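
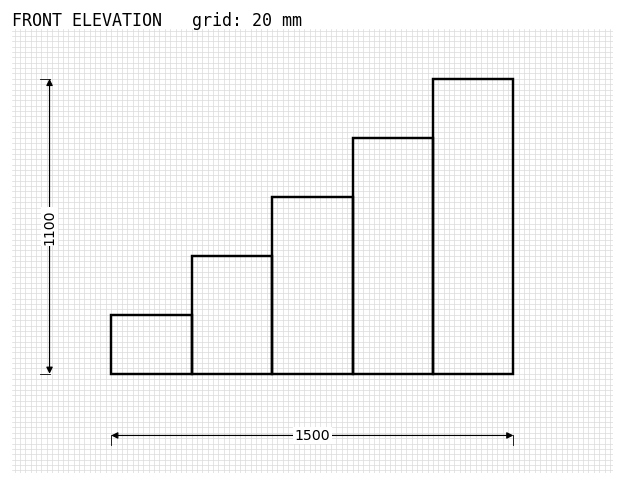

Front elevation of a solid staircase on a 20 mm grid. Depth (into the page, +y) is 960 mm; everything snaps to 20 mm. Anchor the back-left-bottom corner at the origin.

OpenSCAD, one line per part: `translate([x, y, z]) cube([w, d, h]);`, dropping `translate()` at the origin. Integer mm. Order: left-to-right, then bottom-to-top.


cube([300, 960, 220]);
translate([300, 0, 0]) cube([300, 960, 440]);
translate([600, 0, 0]) cube([300, 960, 660]);
translate([900, 0, 0]) cube([300, 960, 880]);
translate([1200, 0, 0]) cube([300, 960, 1100]);


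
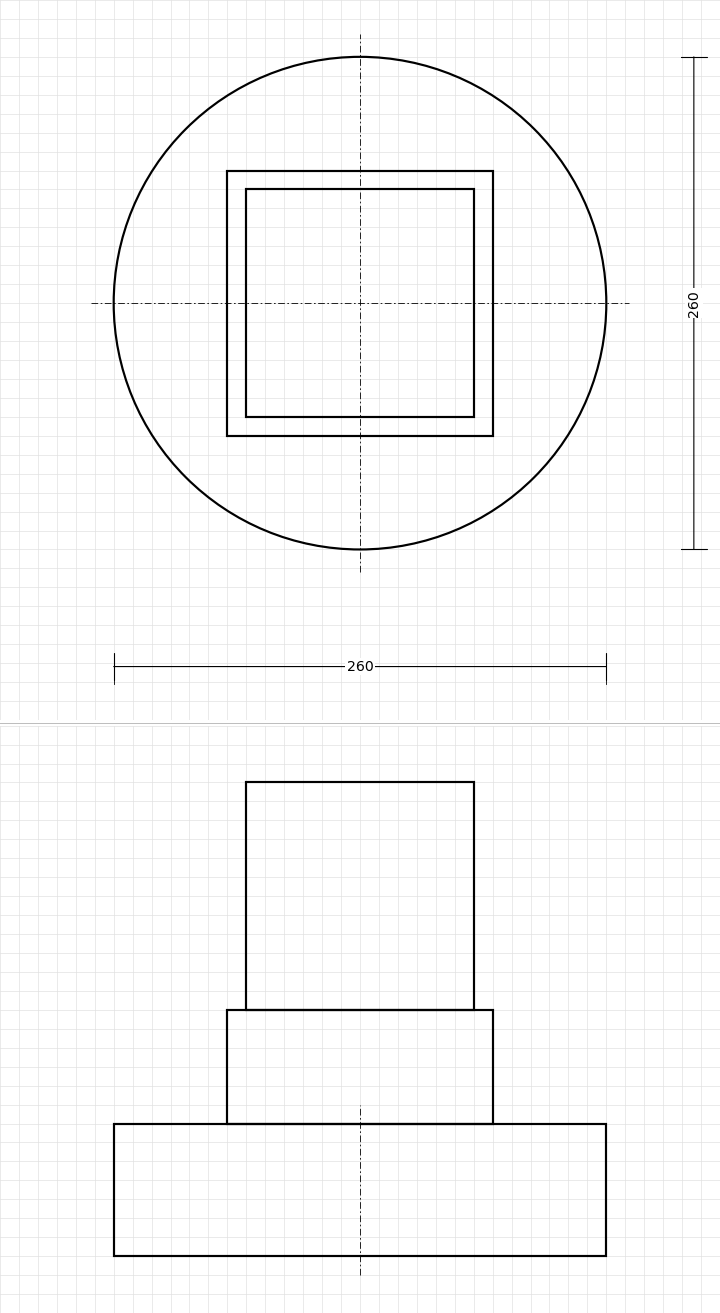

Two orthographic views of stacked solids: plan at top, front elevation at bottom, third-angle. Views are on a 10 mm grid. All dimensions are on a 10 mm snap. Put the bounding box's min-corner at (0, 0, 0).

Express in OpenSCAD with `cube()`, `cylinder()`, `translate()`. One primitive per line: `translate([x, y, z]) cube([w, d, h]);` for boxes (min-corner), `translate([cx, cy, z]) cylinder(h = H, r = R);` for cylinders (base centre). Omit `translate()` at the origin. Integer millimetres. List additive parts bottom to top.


translate([130, 130, 0]) cylinder(h = 70, r = 130);
translate([60, 60, 70]) cube([140, 140, 60]);
translate([70, 70, 130]) cube([120, 120, 120]);


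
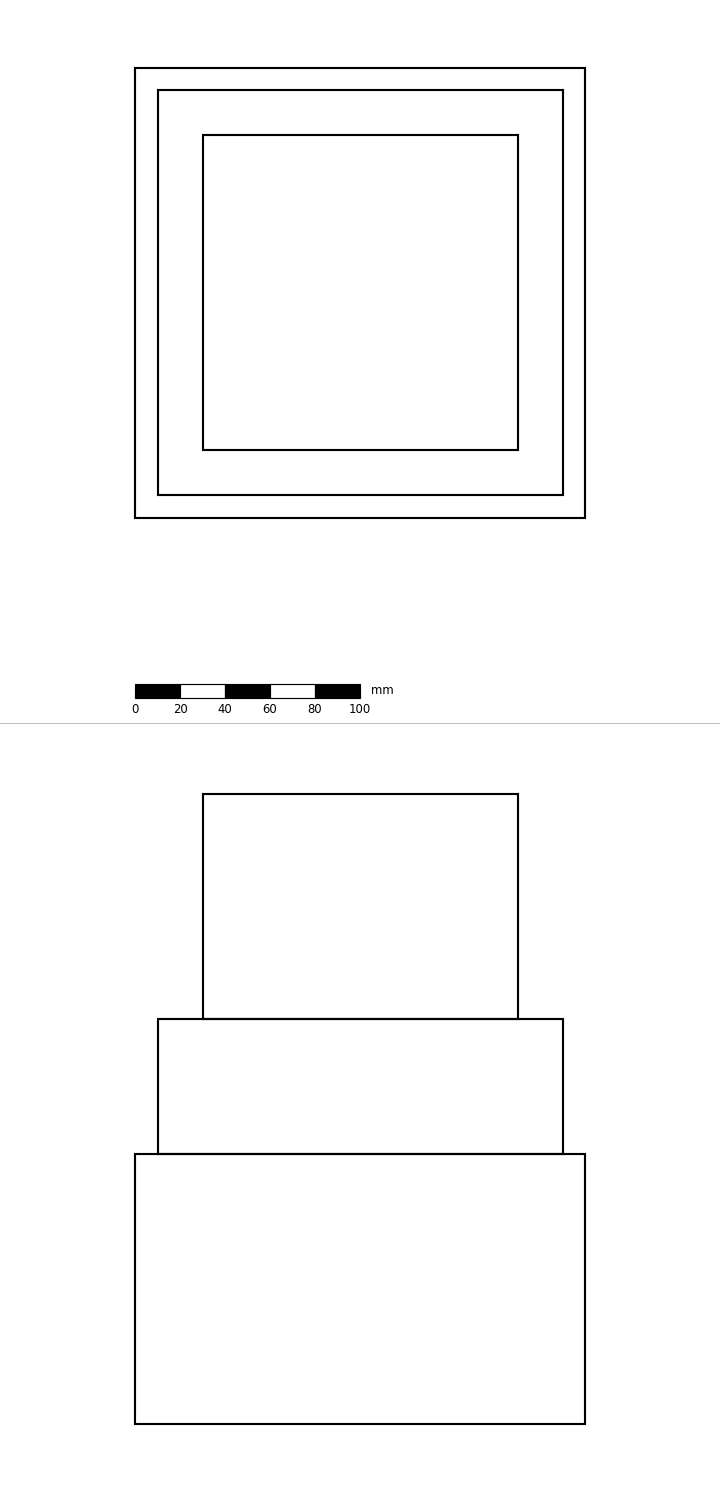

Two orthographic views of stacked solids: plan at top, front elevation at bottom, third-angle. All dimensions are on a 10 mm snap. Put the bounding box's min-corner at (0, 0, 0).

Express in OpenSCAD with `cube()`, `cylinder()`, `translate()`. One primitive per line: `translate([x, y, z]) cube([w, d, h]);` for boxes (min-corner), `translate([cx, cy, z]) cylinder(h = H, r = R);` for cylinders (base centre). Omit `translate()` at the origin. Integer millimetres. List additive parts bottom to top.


cube([200, 200, 120]);
translate([10, 10, 120]) cube([180, 180, 60]);
translate([30, 30, 180]) cube([140, 140, 100]);


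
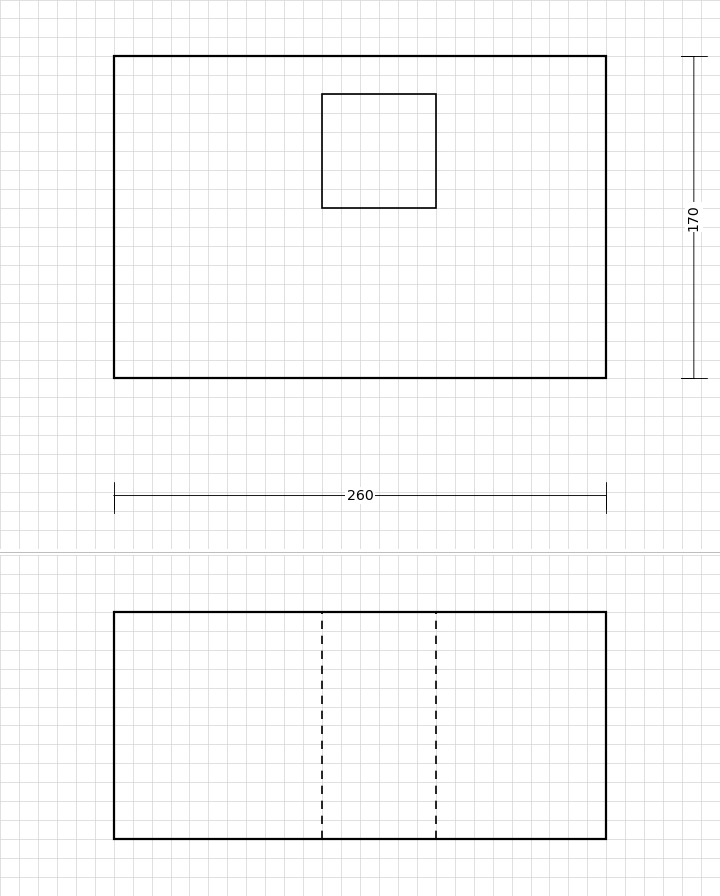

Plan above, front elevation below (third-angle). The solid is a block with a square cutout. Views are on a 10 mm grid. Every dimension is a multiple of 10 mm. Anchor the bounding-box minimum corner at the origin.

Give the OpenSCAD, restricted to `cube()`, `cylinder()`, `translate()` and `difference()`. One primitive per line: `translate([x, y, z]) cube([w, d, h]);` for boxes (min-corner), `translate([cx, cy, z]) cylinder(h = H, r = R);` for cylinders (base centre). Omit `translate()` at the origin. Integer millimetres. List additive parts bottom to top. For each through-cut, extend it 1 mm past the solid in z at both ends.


difference() {
  cube([260, 170, 120]);
  translate([110, 90, -1]) cube([60, 60, 122]);
}


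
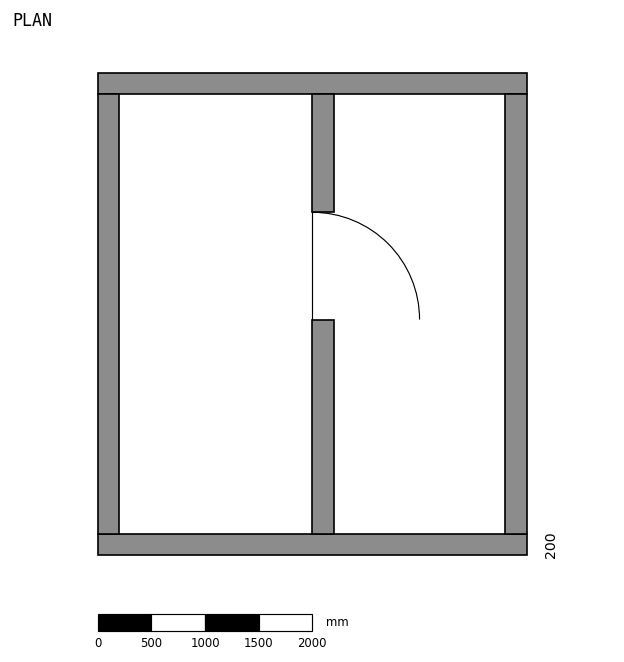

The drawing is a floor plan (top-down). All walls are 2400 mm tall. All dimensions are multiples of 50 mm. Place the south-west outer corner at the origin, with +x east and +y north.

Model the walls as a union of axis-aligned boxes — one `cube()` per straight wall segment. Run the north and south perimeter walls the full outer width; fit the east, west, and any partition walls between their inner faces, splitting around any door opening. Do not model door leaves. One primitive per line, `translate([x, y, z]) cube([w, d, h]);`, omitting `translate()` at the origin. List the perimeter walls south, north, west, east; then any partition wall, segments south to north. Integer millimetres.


cube([4000, 200, 2400]);
translate([0, 4300, 0]) cube([4000, 200, 2400]);
translate([0, 200, 0]) cube([200, 4100, 2400]);
translate([3800, 200, 0]) cube([200, 4100, 2400]);
translate([2000, 200, 0]) cube([200, 2000, 2400]);
translate([2000, 3200, 0]) cube([200, 1100, 2400]);


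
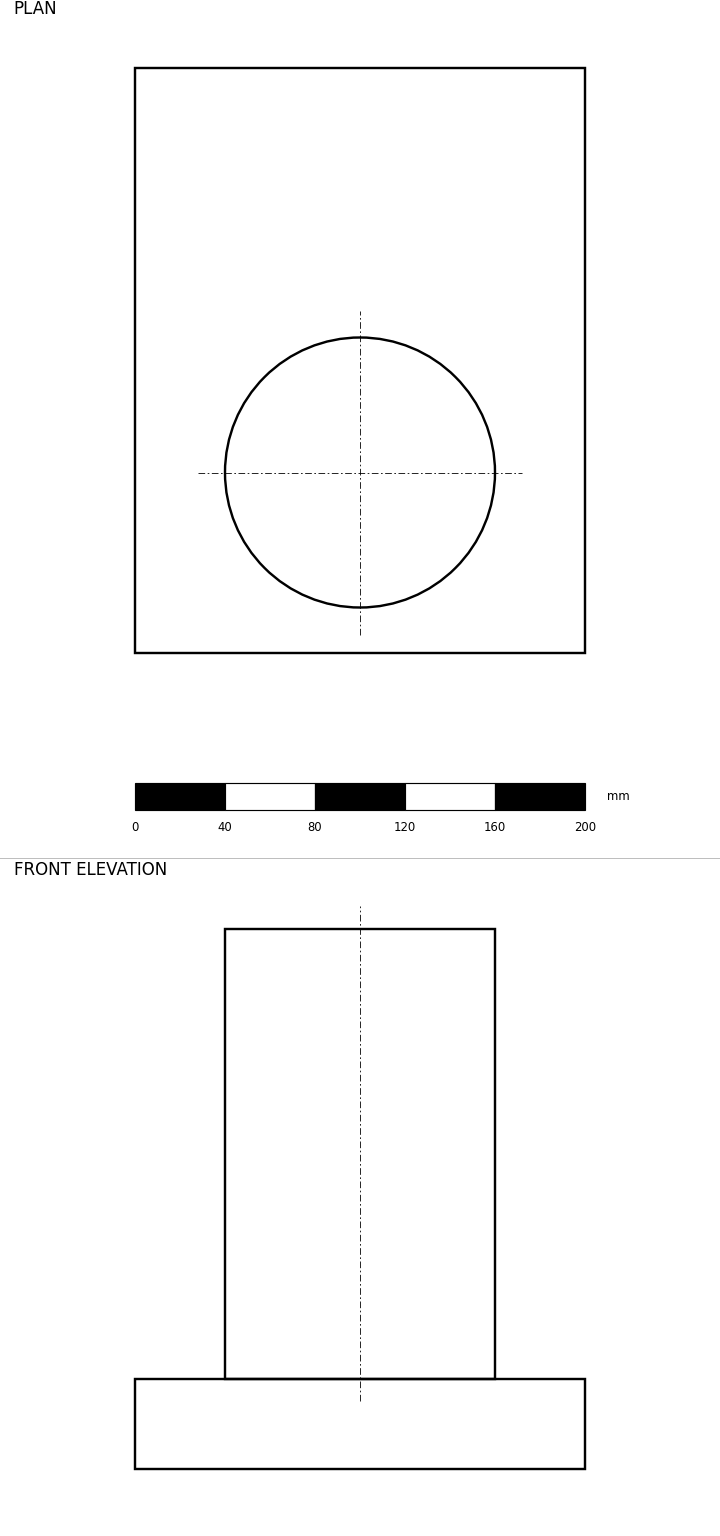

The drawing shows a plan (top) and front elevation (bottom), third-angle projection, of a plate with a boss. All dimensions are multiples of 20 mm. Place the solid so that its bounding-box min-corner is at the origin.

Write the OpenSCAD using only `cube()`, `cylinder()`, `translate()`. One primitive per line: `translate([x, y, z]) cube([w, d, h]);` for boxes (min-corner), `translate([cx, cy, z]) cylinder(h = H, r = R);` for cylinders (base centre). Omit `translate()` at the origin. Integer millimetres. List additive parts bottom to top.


cube([200, 260, 40]);
translate([100, 80, 40]) cylinder(h = 200, r = 60);


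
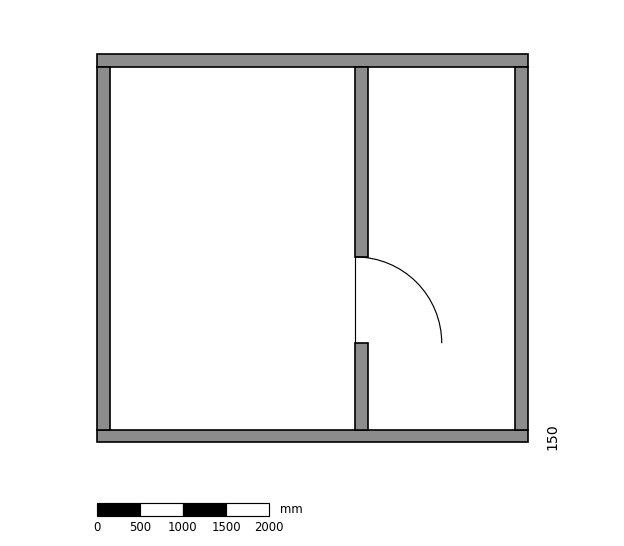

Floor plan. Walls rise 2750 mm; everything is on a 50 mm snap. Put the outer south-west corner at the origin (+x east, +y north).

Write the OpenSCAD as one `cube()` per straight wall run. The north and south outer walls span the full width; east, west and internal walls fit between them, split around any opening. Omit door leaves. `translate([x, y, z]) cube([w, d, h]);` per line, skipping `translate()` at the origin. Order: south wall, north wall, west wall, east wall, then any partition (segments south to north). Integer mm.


cube([5000, 150, 2750]);
translate([0, 4350, 0]) cube([5000, 150, 2750]);
translate([0, 150, 0]) cube([150, 4200, 2750]);
translate([4850, 150, 0]) cube([150, 4200, 2750]);
translate([3000, 150, 0]) cube([150, 1000, 2750]);
translate([3000, 2150, 0]) cube([150, 2200, 2750]);


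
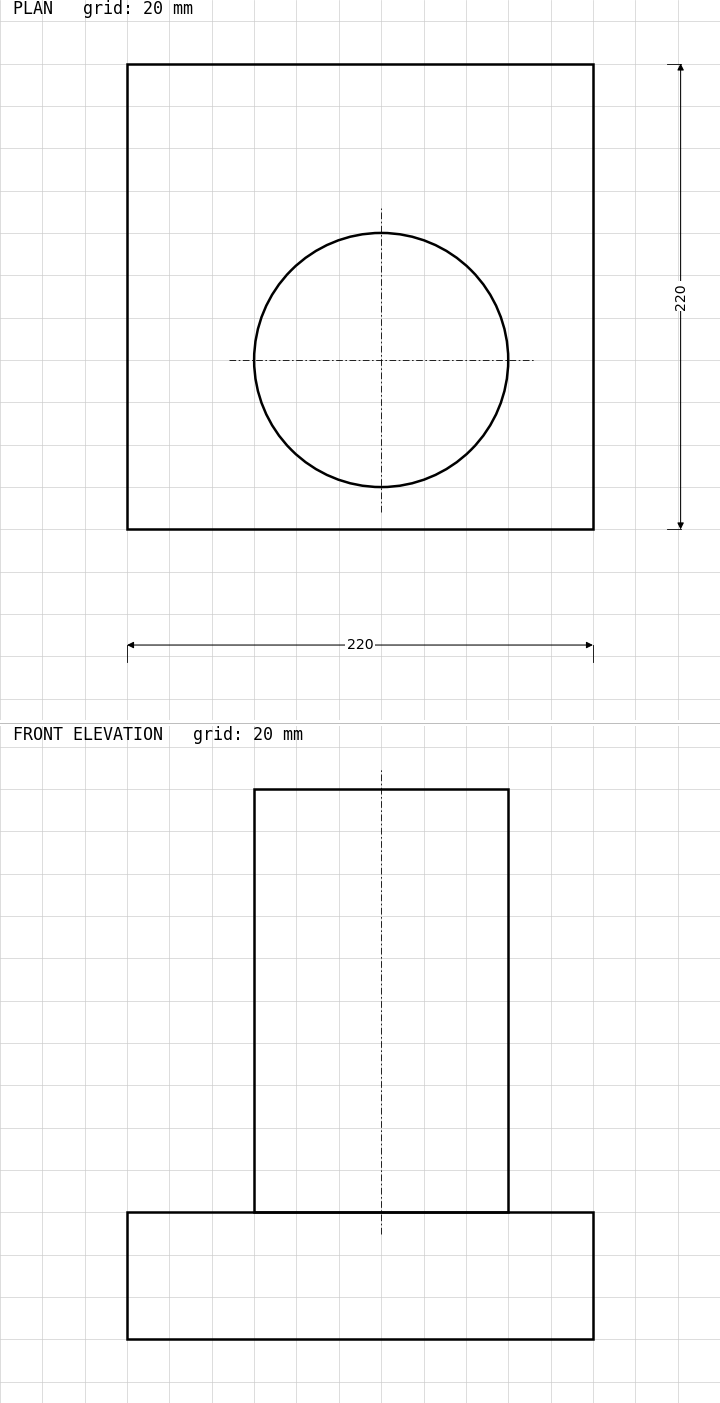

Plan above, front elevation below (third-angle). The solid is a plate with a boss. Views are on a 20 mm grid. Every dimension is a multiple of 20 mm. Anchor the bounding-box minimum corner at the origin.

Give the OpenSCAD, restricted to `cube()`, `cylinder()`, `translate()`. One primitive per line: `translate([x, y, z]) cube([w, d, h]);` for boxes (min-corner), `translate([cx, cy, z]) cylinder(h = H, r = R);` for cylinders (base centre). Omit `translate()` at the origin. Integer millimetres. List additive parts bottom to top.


cube([220, 220, 60]);
translate([120, 80, 60]) cylinder(h = 200, r = 60);


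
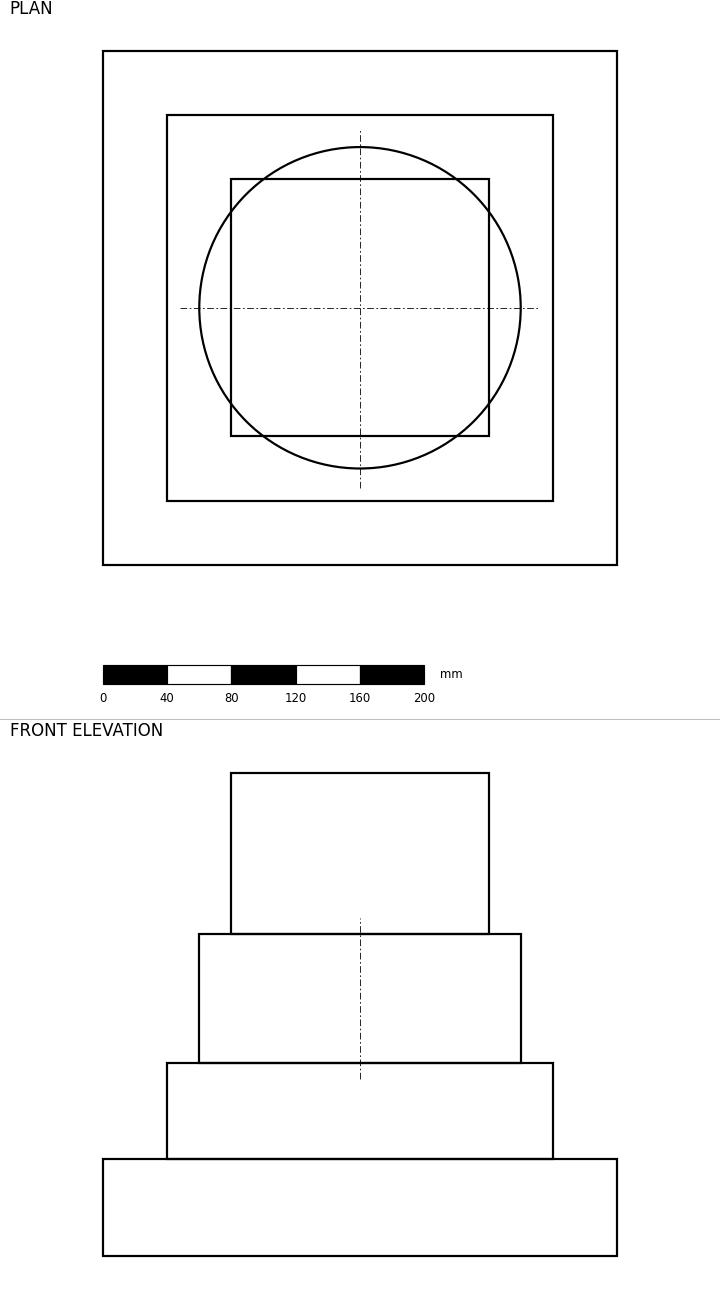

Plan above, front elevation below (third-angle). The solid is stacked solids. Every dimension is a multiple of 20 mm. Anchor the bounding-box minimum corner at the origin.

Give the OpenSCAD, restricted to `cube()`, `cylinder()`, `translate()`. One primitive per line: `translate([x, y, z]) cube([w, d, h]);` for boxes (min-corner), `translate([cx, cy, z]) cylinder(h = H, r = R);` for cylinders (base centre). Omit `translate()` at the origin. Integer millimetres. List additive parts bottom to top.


cube([320, 320, 60]);
translate([40, 40, 60]) cube([240, 240, 60]);
translate([160, 160, 120]) cylinder(h = 80, r = 100);
translate([80, 80, 200]) cube([160, 160, 100]);


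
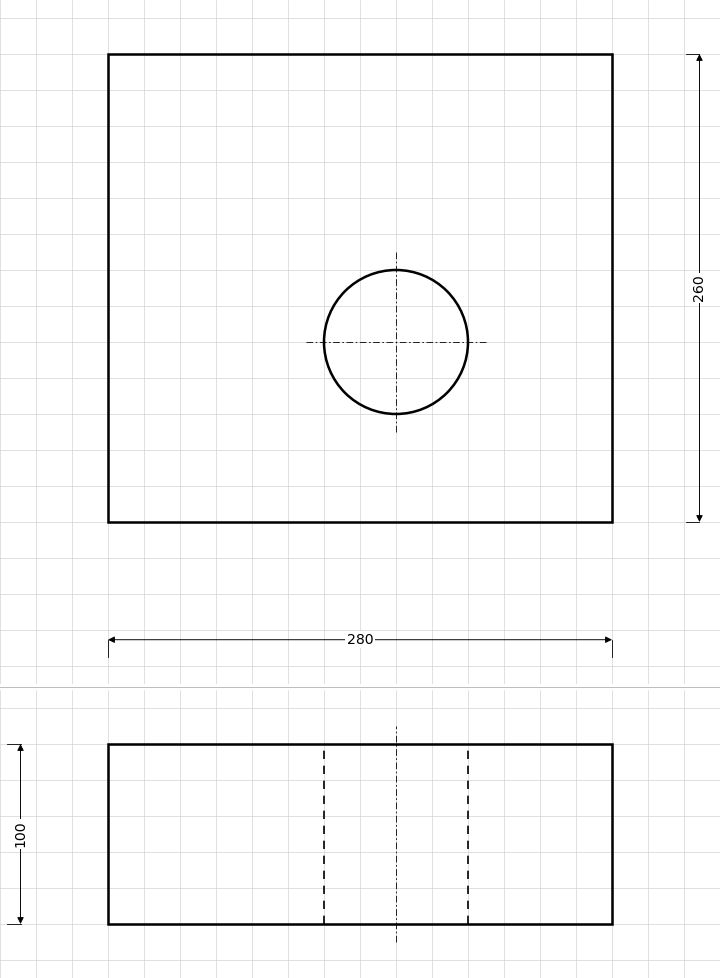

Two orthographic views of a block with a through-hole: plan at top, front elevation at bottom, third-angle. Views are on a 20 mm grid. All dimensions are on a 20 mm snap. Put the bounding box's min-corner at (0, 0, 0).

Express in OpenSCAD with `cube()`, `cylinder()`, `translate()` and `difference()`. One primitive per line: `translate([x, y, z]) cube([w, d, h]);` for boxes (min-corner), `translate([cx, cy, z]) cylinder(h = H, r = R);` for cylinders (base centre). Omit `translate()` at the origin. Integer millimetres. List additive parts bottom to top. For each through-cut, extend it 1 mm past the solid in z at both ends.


difference() {
  cube([280, 260, 100]);
  translate([160, 100, -1]) cylinder(h = 102, r = 40);
}


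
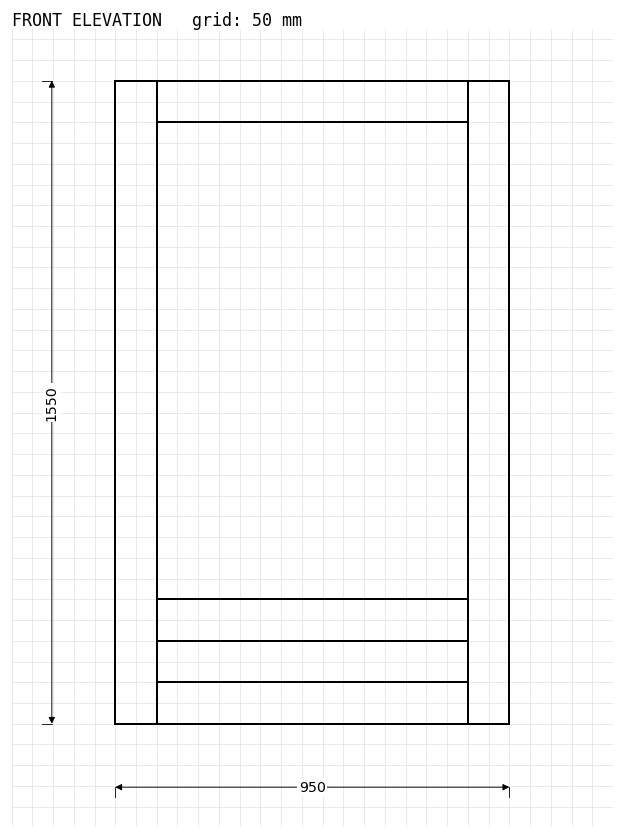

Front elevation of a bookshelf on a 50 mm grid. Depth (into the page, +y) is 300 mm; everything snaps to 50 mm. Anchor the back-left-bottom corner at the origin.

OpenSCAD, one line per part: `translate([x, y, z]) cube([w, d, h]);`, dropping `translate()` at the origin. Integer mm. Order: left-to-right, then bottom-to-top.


cube([100, 300, 1550]);
translate([100, 0, 0]) cube([750, 300, 100]);
translate([100, 0, 200]) cube([750, 300, 100]);
translate([100, 0, 1450]) cube([750, 300, 100]);
translate([850, 0, 0]) cube([100, 300, 1550]);


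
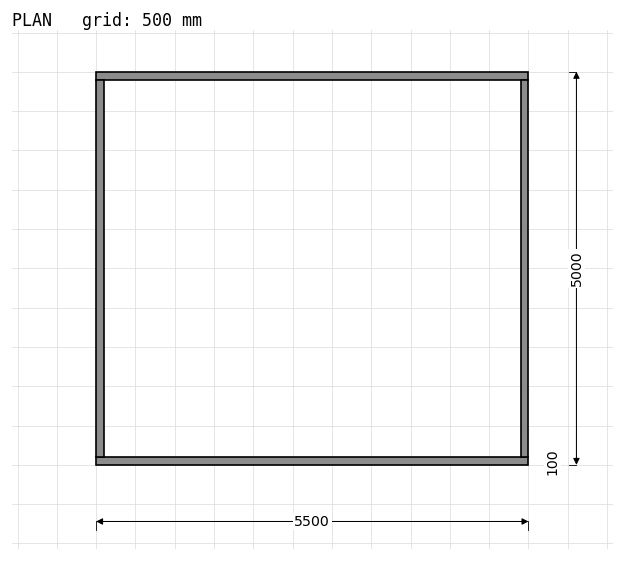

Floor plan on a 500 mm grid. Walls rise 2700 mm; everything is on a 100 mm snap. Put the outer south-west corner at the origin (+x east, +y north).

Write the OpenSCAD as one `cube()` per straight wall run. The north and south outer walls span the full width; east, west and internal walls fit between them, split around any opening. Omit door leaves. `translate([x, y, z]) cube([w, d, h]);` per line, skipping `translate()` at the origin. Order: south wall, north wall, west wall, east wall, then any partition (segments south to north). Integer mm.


cube([5500, 100, 2700]);
translate([0, 4900, 0]) cube([5500, 100, 2700]);
translate([0, 100, 0]) cube([100, 4800, 2700]);
translate([5400, 100, 0]) cube([100, 4800, 2700]);


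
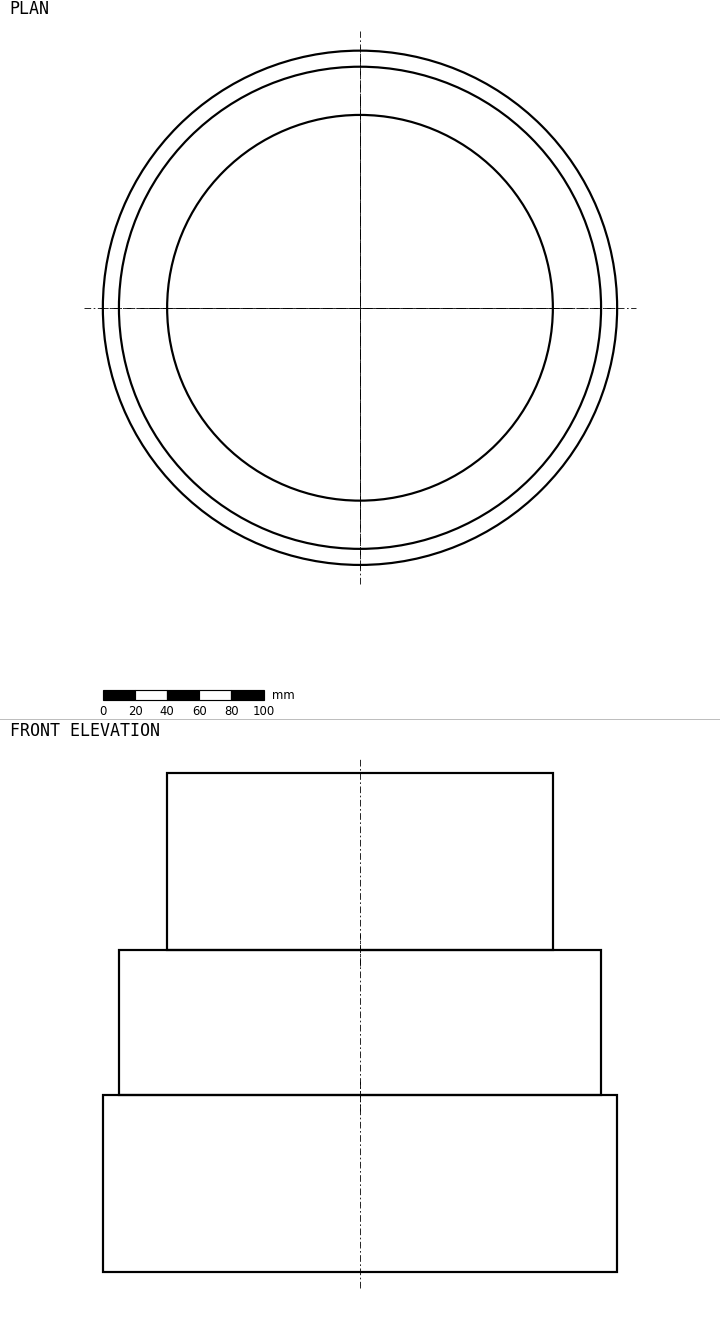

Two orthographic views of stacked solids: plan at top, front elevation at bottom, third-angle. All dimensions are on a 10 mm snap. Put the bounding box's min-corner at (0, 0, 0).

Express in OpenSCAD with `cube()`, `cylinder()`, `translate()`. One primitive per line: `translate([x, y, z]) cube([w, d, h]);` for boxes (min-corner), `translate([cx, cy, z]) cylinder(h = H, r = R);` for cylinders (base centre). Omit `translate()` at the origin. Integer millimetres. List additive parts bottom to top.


translate([160, 160, 0]) cylinder(h = 110, r = 160);
translate([160, 160, 110]) cylinder(h = 90, r = 150);
translate([160, 160, 200]) cylinder(h = 110, r = 120);


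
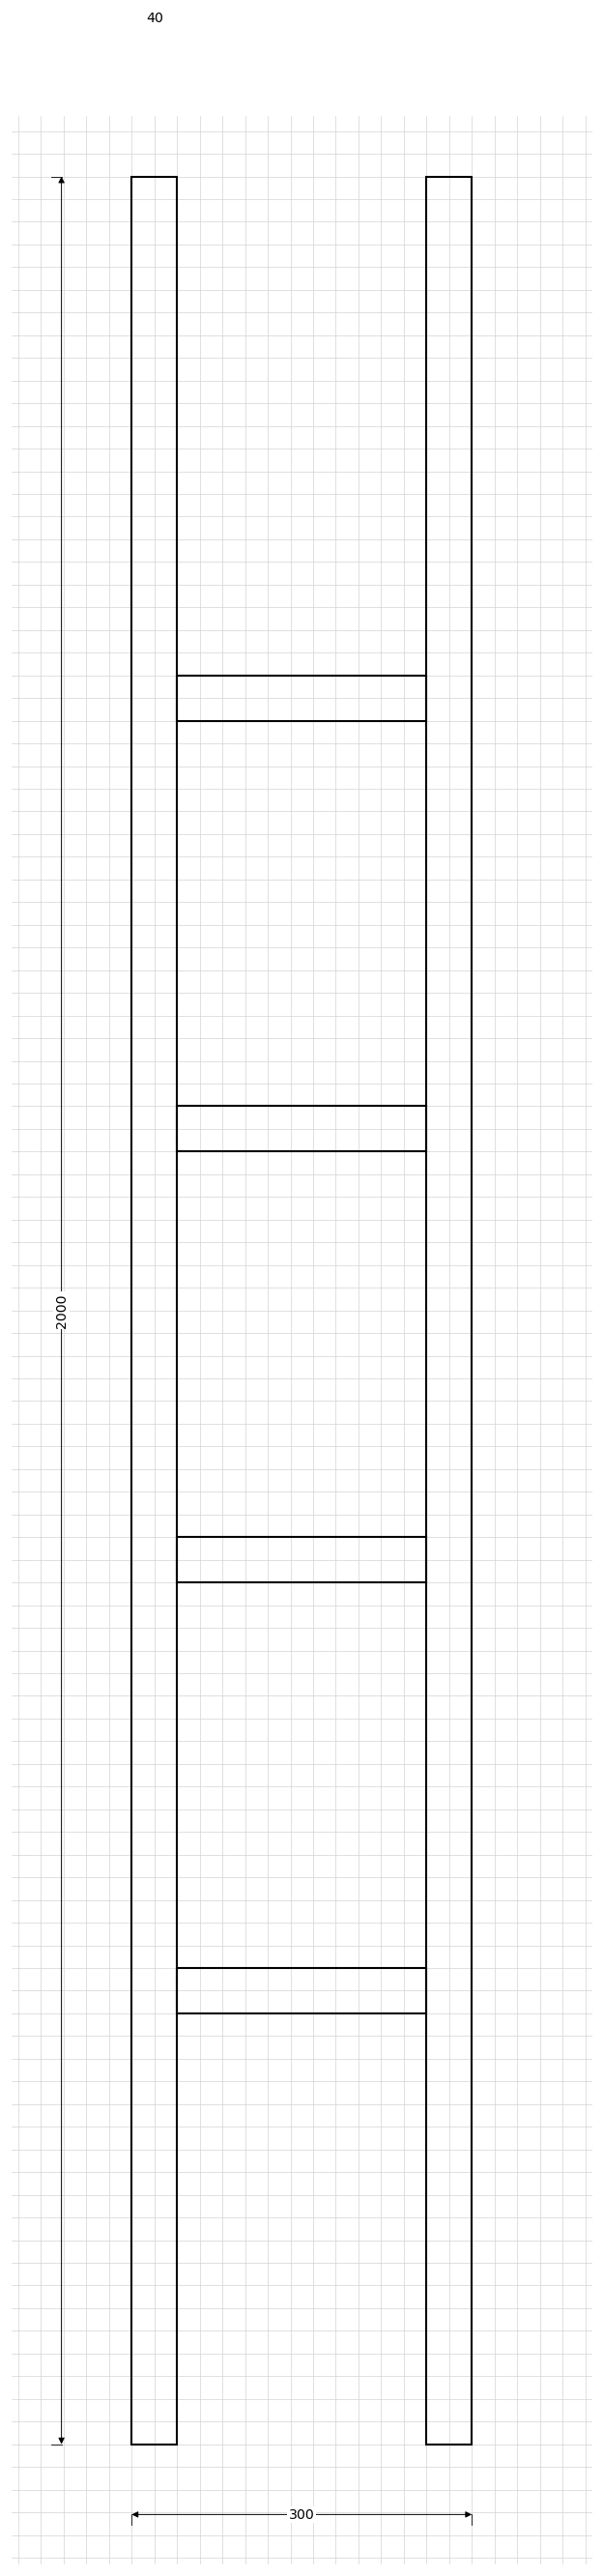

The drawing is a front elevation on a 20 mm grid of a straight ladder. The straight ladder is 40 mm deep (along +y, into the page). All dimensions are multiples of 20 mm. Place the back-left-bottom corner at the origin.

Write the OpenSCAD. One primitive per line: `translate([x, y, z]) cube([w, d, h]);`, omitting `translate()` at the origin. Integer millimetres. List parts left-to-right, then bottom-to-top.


cube([40, 40, 2000]);
translate([40, 0, 380]) cube([220, 40, 40]);
translate([40, 0, 760]) cube([220, 40, 40]);
translate([40, 0, 1140]) cube([220, 40, 40]);
translate([40, 0, 1520]) cube([220, 40, 40]);
translate([260, 0, 0]) cube([40, 40, 2000]);


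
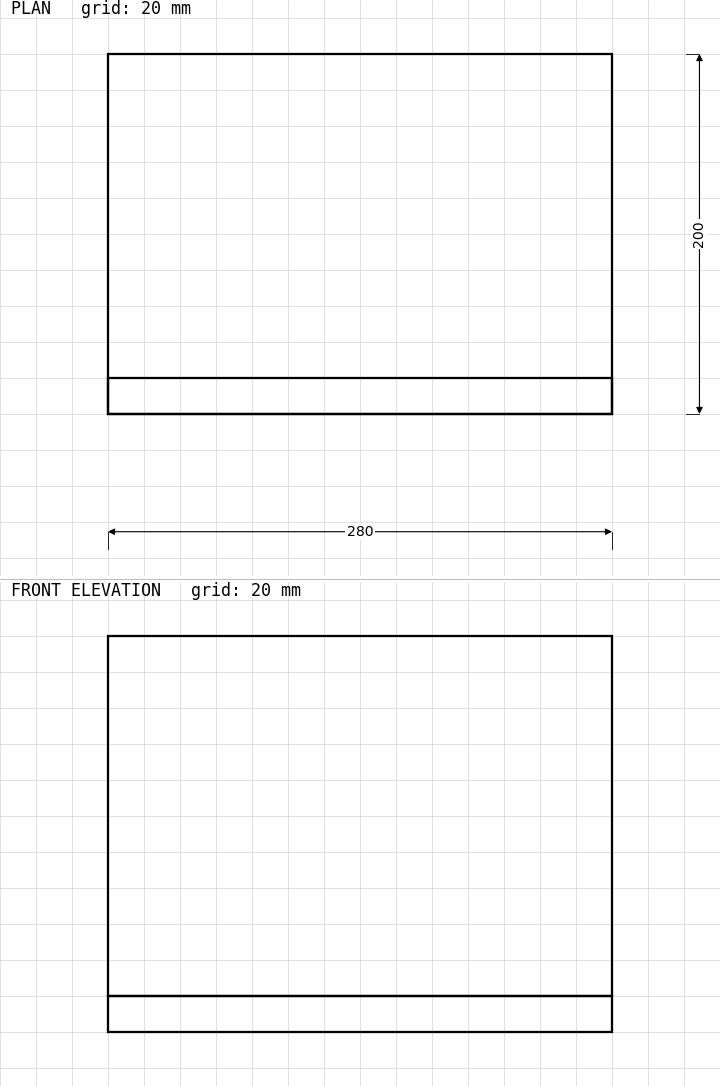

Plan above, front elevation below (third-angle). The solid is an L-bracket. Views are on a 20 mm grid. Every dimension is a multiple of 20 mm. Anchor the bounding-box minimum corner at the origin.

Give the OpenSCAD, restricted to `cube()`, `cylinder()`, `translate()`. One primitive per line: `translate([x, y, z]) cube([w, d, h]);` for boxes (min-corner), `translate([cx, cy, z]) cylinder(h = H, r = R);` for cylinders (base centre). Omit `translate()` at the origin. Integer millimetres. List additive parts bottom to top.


cube([280, 200, 20]);
translate([0, 0, 20]) cube([280, 20, 200]);


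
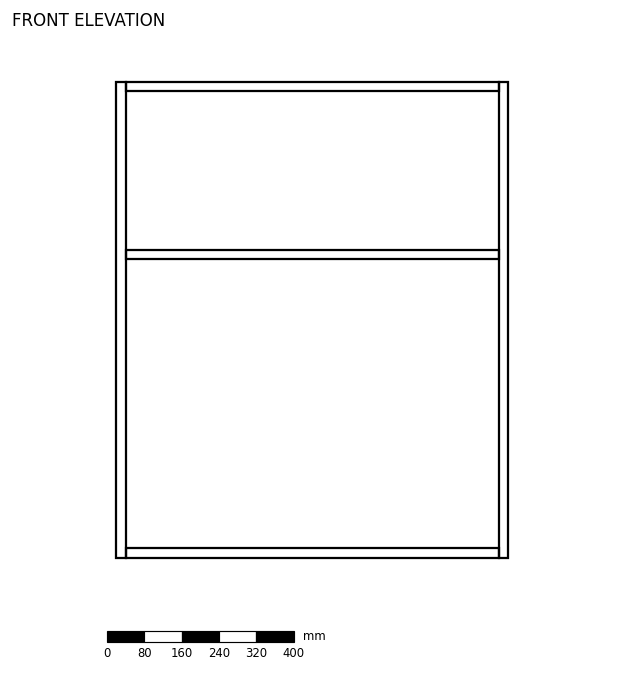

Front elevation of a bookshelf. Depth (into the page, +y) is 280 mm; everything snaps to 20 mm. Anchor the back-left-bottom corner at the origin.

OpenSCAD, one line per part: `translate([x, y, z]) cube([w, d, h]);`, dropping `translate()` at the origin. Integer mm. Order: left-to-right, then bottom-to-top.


cube([20, 280, 1020]);
translate([20, 0, 0]) cube([800, 280, 20]);
translate([20, 0, 640]) cube([800, 280, 20]);
translate([20, 0, 1000]) cube([800, 280, 20]);
translate([820, 0, 0]) cube([20, 280, 1020]);


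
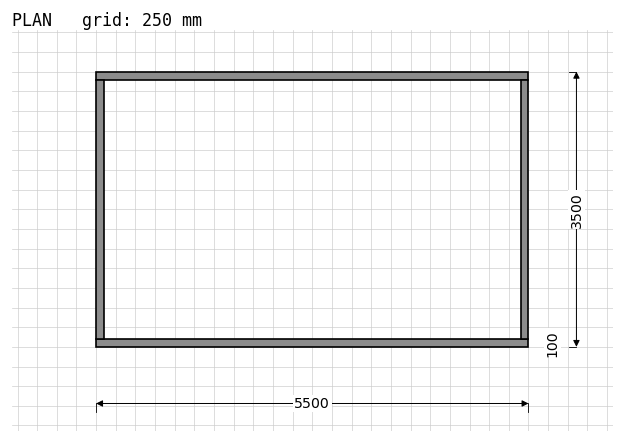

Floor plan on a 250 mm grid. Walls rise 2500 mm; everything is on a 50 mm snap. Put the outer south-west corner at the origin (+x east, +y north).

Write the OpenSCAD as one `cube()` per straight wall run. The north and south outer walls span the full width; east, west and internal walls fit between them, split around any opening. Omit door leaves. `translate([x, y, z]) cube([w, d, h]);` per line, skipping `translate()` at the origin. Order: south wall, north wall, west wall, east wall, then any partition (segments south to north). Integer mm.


cube([5500, 100, 2500]);
translate([0, 3400, 0]) cube([5500, 100, 2500]);
translate([0, 100, 0]) cube([100, 3300, 2500]);
translate([5400, 100, 0]) cube([100, 3300, 2500]);


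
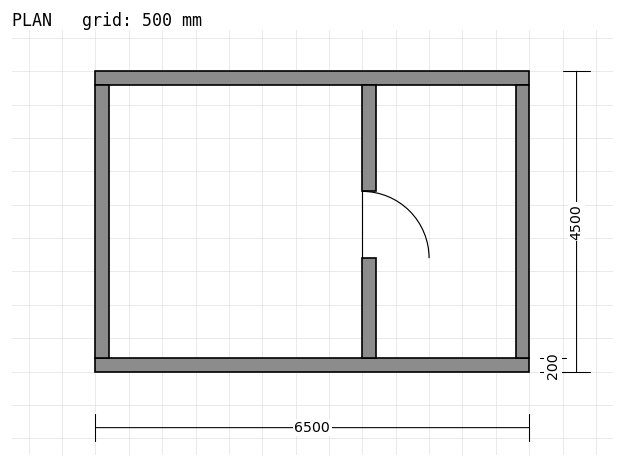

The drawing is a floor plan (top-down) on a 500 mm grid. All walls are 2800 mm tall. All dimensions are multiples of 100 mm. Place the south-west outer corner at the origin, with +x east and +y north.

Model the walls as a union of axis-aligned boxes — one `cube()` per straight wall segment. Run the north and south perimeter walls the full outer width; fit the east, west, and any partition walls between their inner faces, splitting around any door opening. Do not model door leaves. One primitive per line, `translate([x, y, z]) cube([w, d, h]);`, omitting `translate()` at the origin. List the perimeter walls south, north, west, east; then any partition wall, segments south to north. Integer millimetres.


cube([6500, 200, 2800]);
translate([0, 4300, 0]) cube([6500, 200, 2800]);
translate([0, 200, 0]) cube([200, 4100, 2800]);
translate([6300, 200, 0]) cube([200, 4100, 2800]);
translate([4000, 200, 0]) cube([200, 1500, 2800]);
translate([4000, 2700, 0]) cube([200, 1600, 2800]);


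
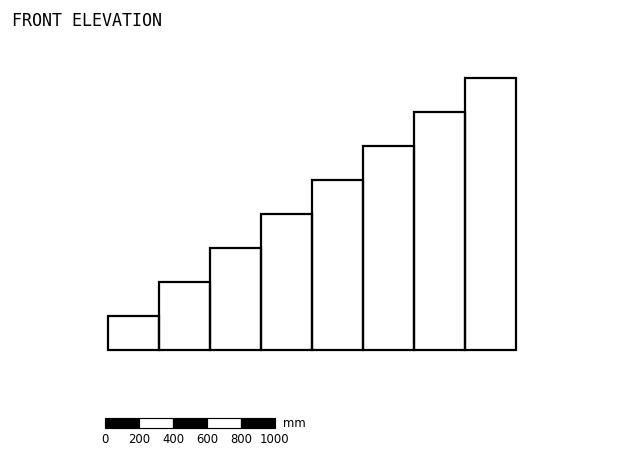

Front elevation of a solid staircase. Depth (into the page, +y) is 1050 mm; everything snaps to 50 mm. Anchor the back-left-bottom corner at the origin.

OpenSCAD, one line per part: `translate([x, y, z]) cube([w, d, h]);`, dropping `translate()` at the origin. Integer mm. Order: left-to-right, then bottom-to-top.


cube([300, 1050, 200]);
translate([300, 0, 0]) cube([300, 1050, 400]);
translate([600, 0, 0]) cube([300, 1050, 600]);
translate([900, 0, 0]) cube([300, 1050, 800]);
translate([1200, 0, 0]) cube([300, 1050, 1000]);
translate([1500, 0, 0]) cube([300, 1050, 1200]);
translate([1800, 0, 0]) cube([300, 1050, 1400]);
translate([2100, 0, 0]) cube([300, 1050, 1600]);


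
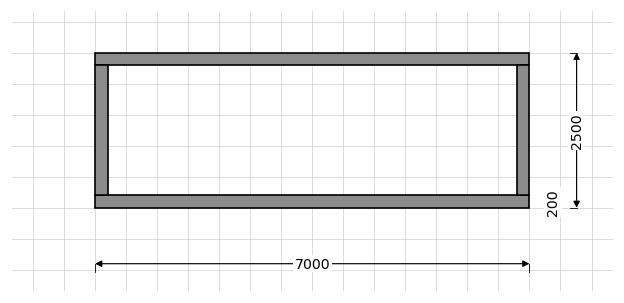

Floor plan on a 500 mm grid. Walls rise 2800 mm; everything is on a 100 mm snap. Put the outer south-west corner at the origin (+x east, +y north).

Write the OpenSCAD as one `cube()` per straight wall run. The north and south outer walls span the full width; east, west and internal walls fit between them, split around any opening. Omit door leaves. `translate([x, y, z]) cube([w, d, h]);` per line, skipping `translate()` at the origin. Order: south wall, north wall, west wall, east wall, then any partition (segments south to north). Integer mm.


cube([7000, 200, 2800]);
translate([0, 2300, 0]) cube([7000, 200, 2800]);
translate([0, 200, 0]) cube([200, 2100, 2800]);
translate([6800, 200, 0]) cube([200, 2100, 2800]);


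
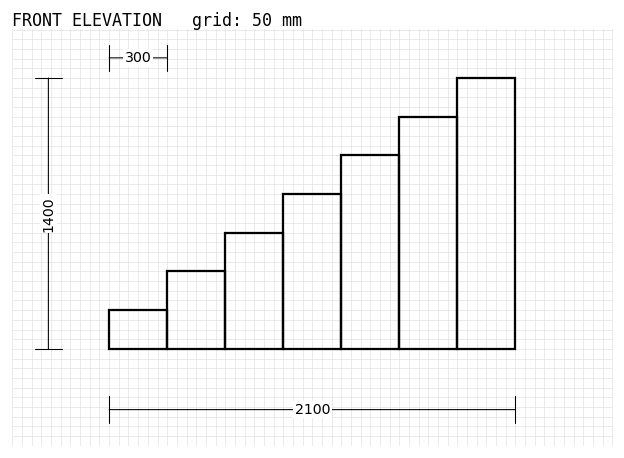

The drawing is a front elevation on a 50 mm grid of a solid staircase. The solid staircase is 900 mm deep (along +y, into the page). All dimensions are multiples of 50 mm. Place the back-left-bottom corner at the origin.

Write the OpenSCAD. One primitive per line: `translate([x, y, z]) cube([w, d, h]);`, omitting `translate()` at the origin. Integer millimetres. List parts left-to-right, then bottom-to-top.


cube([300, 900, 200]);
translate([300, 0, 0]) cube([300, 900, 400]);
translate([600, 0, 0]) cube([300, 900, 600]);
translate([900, 0, 0]) cube([300, 900, 800]);
translate([1200, 0, 0]) cube([300, 900, 1000]);
translate([1500, 0, 0]) cube([300, 900, 1200]);
translate([1800, 0, 0]) cube([300, 900, 1400]);


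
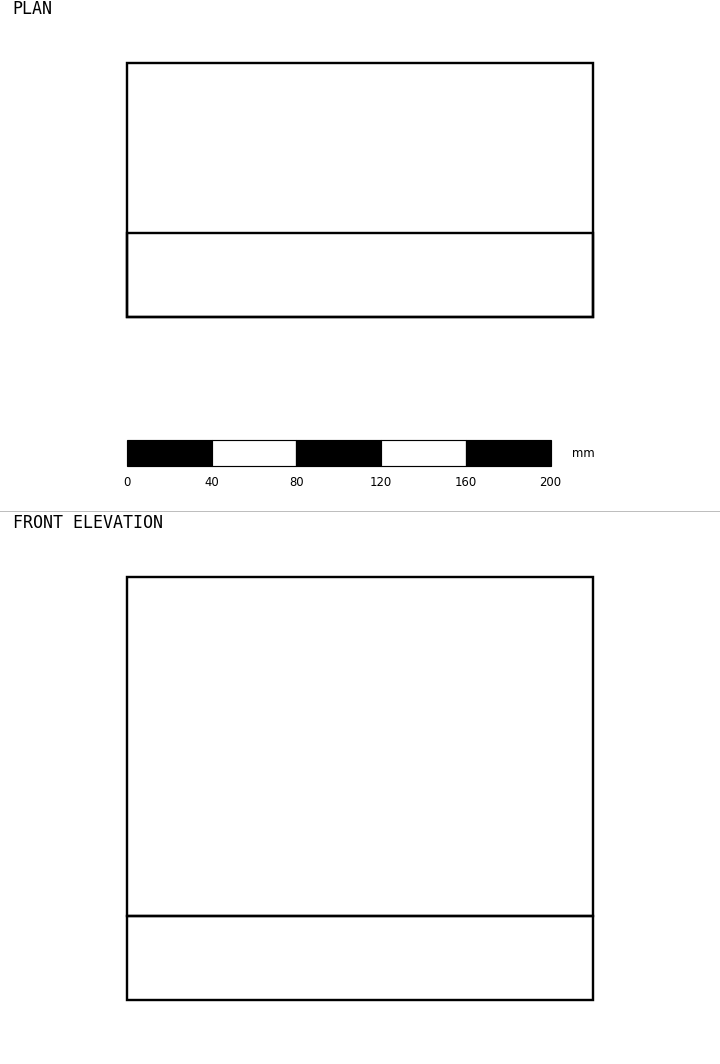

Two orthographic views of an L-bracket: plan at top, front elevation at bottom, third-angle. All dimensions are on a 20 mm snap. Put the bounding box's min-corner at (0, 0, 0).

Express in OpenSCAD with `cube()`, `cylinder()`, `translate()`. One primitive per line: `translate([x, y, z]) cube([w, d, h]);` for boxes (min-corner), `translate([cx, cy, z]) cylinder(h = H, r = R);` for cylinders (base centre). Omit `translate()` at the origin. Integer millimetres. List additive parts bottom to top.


cube([220, 120, 40]);
translate([0, 0, 40]) cube([220, 40, 160]);


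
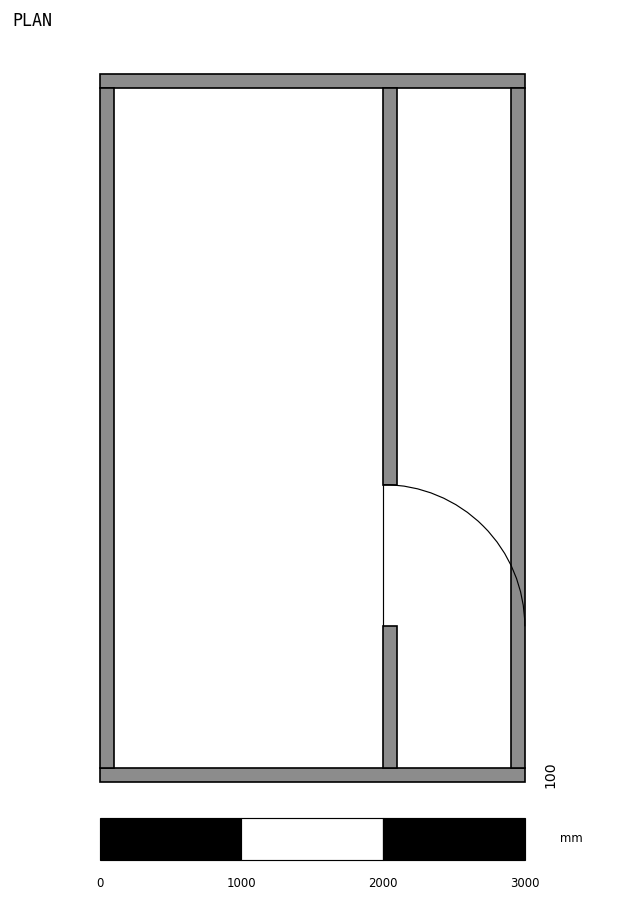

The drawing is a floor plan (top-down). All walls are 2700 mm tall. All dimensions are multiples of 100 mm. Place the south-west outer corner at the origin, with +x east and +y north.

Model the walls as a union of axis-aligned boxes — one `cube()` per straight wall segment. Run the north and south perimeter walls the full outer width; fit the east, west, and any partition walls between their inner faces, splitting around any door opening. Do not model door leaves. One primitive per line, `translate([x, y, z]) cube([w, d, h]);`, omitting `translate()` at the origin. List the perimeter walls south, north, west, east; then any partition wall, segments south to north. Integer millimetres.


cube([3000, 100, 2700]);
translate([0, 4900, 0]) cube([3000, 100, 2700]);
translate([0, 100, 0]) cube([100, 4800, 2700]);
translate([2900, 100, 0]) cube([100, 4800, 2700]);
translate([2000, 100, 0]) cube([100, 1000, 2700]);
translate([2000, 2100, 0]) cube([100, 2800, 2700]);


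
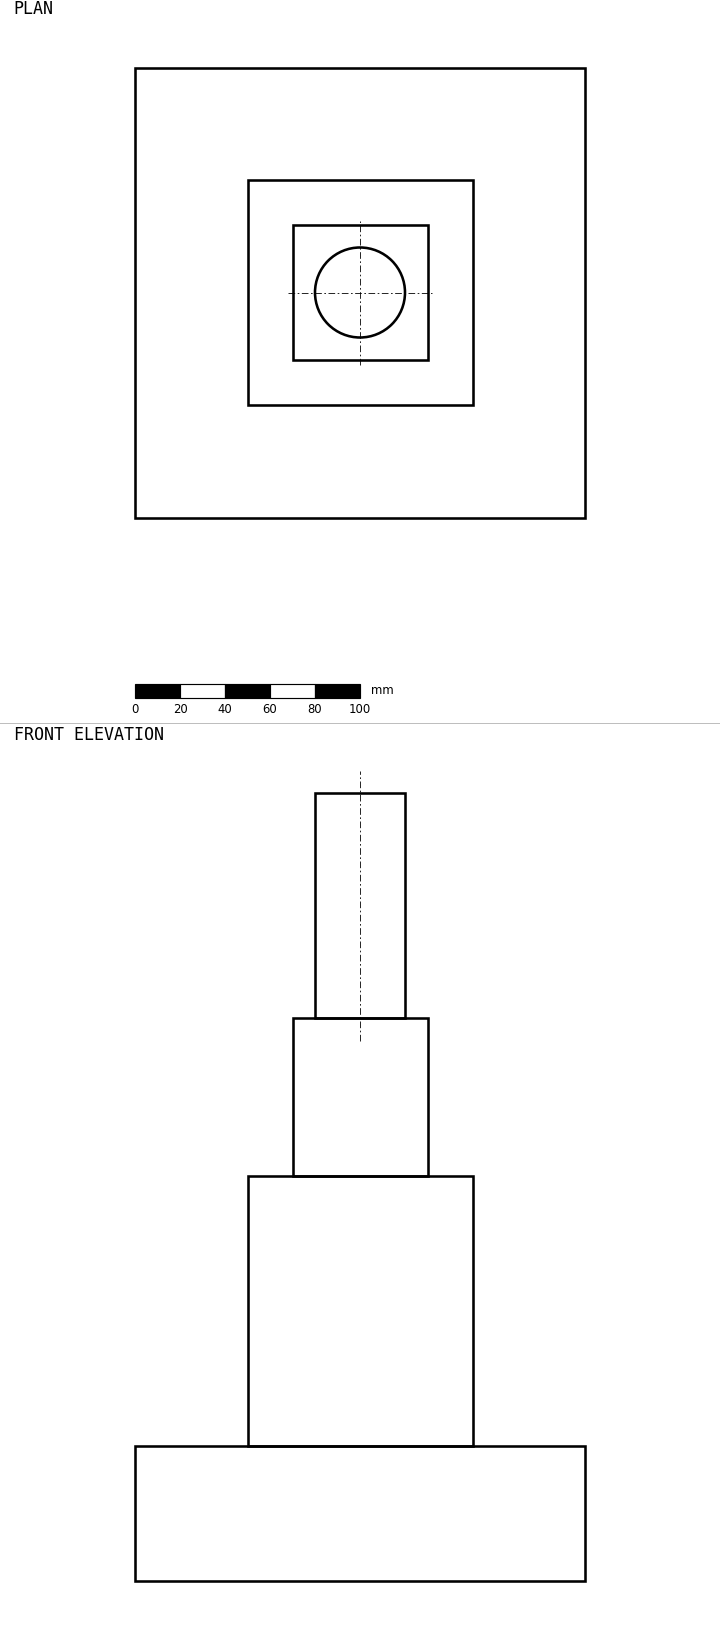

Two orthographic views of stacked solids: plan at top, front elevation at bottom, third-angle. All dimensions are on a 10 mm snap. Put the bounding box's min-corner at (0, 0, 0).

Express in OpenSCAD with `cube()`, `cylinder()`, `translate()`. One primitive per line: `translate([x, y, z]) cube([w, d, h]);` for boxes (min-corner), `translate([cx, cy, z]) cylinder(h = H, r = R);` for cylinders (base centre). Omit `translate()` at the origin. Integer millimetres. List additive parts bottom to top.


cube([200, 200, 60]);
translate([50, 50, 60]) cube([100, 100, 120]);
translate([70, 70, 180]) cube([60, 60, 70]);
translate([100, 100, 250]) cylinder(h = 100, r = 20);


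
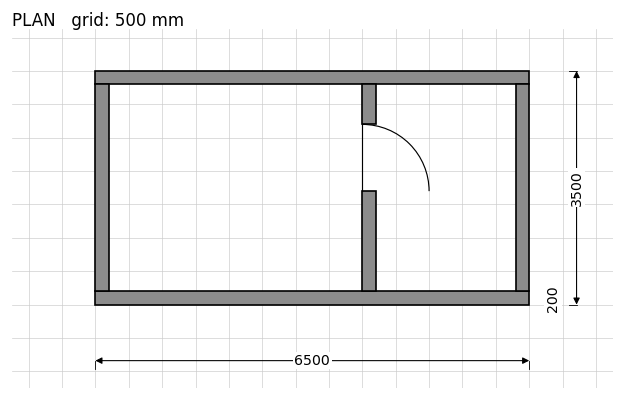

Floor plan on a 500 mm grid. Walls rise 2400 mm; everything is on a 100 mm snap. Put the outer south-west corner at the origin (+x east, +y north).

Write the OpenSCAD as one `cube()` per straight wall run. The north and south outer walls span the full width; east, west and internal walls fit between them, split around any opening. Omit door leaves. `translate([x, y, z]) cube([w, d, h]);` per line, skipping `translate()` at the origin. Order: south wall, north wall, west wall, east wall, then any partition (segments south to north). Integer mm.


cube([6500, 200, 2400]);
translate([0, 3300, 0]) cube([6500, 200, 2400]);
translate([0, 200, 0]) cube([200, 3100, 2400]);
translate([6300, 200, 0]) cube([200, 3100, 2400]);
translate([4000, 200, 0]) cube([200, 1500, 2400]);
translate([4000, 2700, 0]) cube([200, 600, 2400]);


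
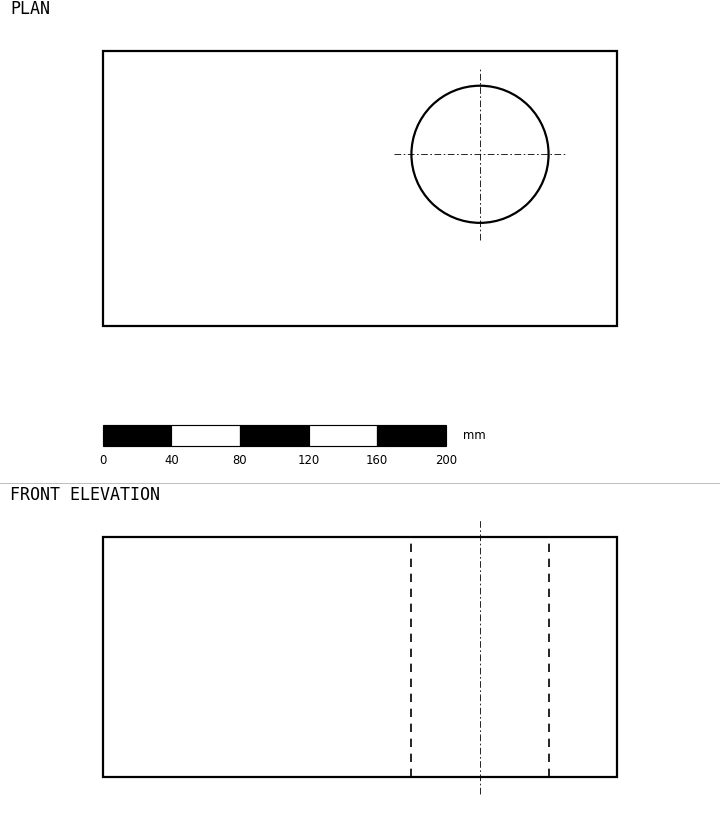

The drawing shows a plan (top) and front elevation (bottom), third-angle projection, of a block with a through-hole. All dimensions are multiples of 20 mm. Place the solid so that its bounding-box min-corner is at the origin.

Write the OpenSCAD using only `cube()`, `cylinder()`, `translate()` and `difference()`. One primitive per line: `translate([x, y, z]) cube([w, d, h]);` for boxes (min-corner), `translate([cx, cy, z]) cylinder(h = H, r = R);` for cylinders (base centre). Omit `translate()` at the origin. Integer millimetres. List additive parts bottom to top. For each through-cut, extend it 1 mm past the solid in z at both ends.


difference() {
  cube([300, 160, 140]);
  translate([220, 100, -1]) cylinder(h = 142, r = 40);
}


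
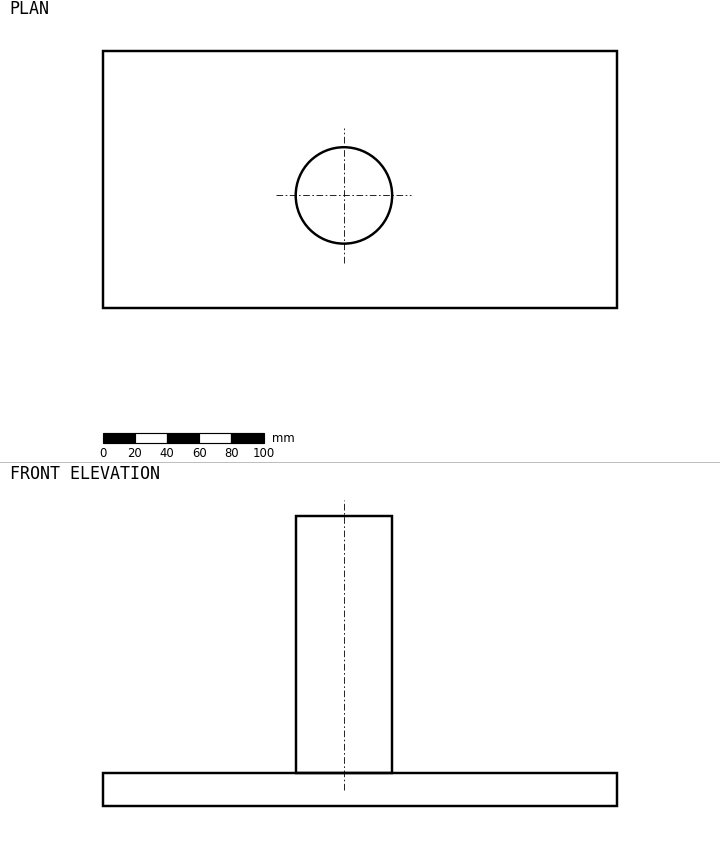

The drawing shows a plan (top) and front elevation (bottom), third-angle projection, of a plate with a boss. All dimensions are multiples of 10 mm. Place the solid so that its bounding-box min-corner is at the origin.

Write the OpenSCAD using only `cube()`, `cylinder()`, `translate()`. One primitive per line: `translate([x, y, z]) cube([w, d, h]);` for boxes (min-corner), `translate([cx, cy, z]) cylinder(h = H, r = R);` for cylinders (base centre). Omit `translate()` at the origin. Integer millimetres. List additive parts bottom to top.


cube([320, 160, 20]);
translate([150, 70, 20]) cylinder(h = 160, r = 30);


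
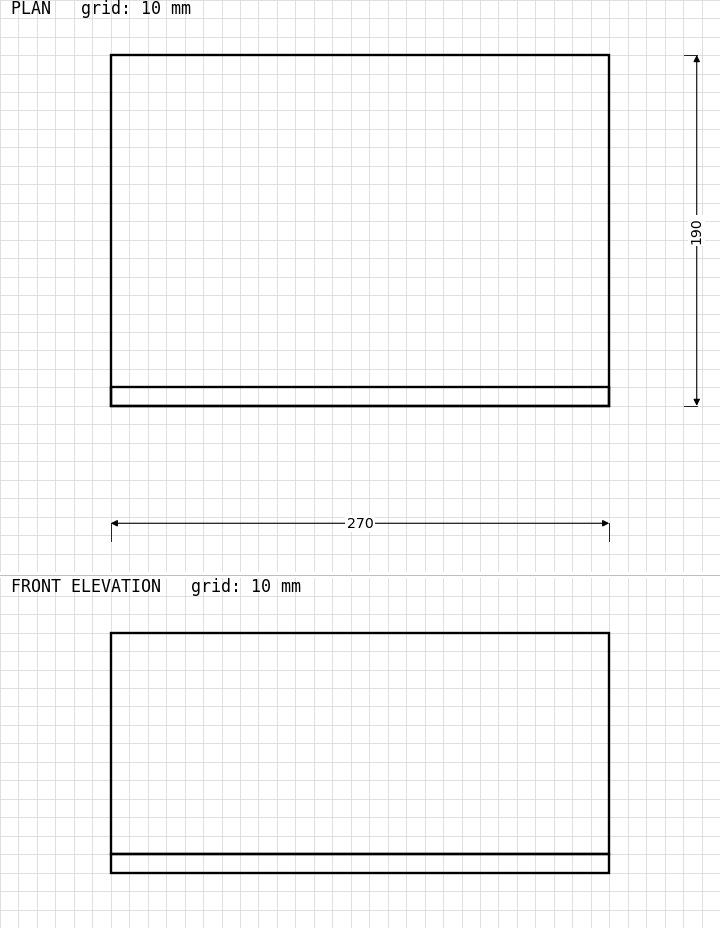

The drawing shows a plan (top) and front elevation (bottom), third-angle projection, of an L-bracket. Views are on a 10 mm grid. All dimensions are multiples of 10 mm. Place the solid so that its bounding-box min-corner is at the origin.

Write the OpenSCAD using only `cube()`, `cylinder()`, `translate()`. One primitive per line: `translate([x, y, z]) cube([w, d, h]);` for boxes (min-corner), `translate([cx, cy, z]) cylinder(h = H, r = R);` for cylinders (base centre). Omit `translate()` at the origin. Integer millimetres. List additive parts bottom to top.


cube([270, 190, 10]);
translate([0, 0, 10]) cube([270, 10, 120]);


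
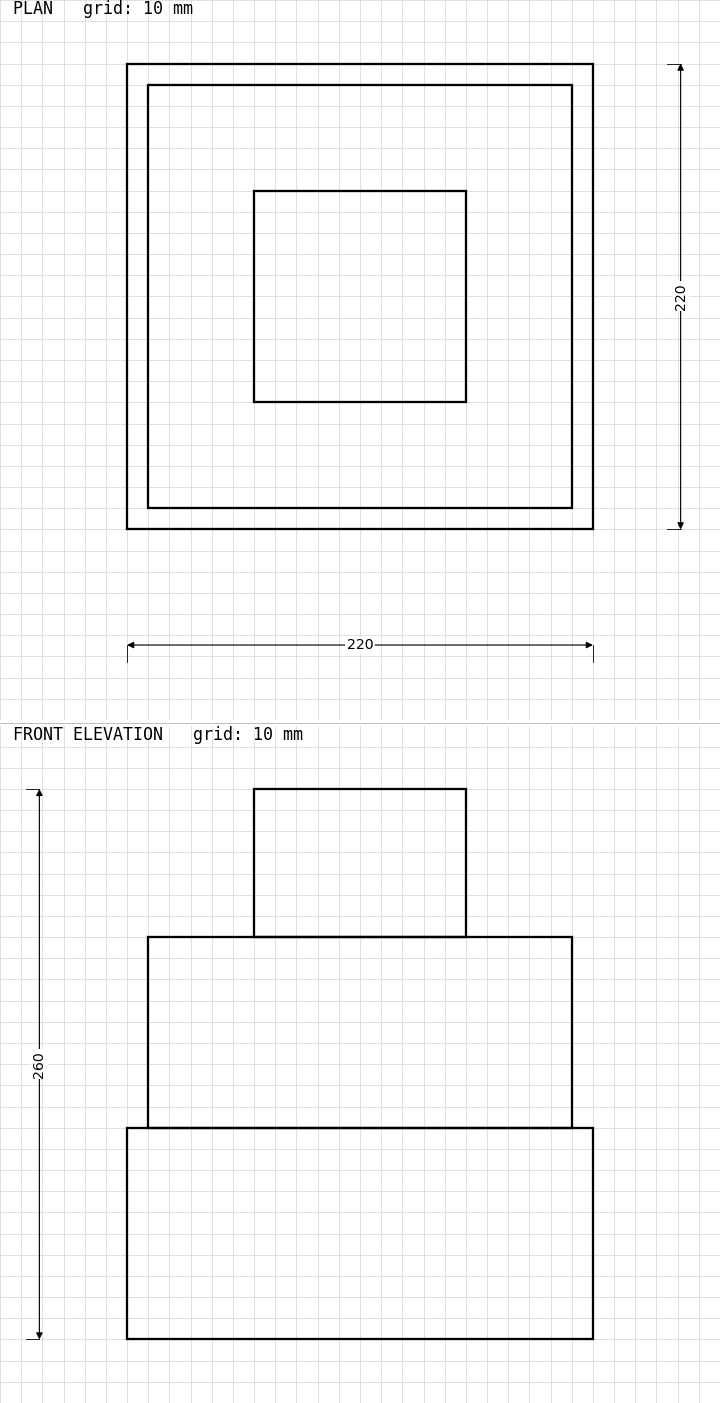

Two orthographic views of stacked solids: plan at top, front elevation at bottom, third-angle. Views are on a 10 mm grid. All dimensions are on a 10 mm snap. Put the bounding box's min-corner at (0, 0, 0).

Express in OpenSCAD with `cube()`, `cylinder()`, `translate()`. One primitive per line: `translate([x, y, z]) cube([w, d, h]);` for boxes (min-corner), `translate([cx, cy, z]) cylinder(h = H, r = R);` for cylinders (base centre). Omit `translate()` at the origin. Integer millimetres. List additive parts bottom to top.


cube([220, 220, 100]);
translate([10, 10, 100]) cube([200, 200, 90]);
translate([60, 60, 190]) cube([100, 100, 70]);


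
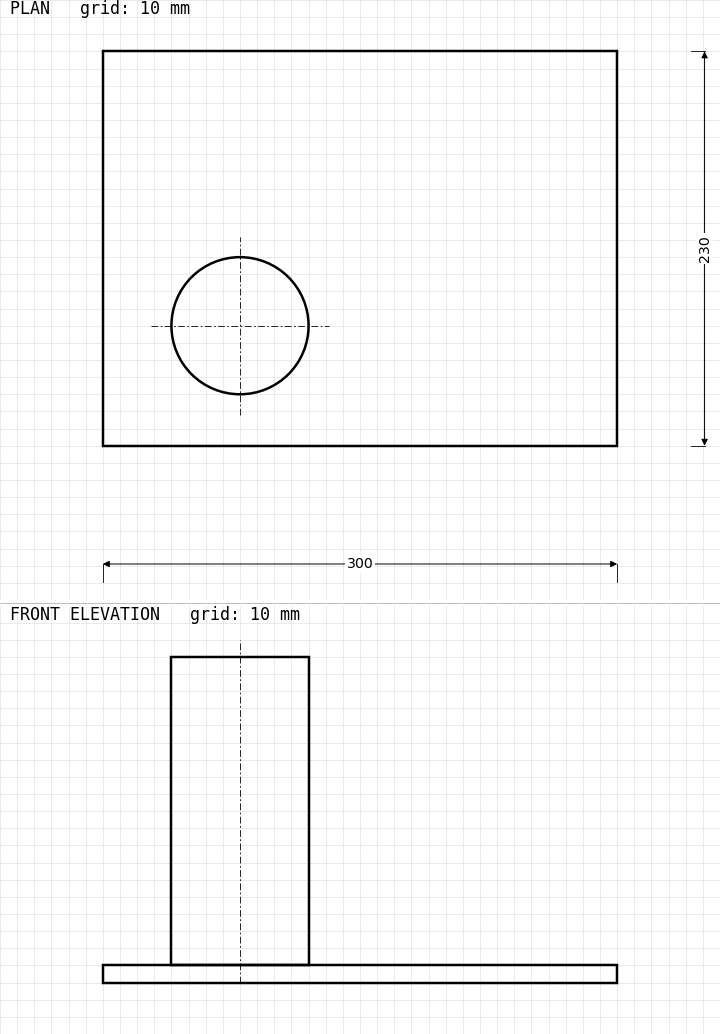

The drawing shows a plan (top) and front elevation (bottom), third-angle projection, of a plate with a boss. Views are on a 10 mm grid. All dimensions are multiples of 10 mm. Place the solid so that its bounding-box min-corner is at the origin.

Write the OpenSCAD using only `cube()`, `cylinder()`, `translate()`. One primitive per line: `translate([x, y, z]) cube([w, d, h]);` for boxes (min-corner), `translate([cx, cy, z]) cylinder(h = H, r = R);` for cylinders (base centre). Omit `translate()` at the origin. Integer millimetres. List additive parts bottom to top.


cube([300, 230, 10]);
translate([80, 70, 10]) cylinder(h = 180, r = 40);


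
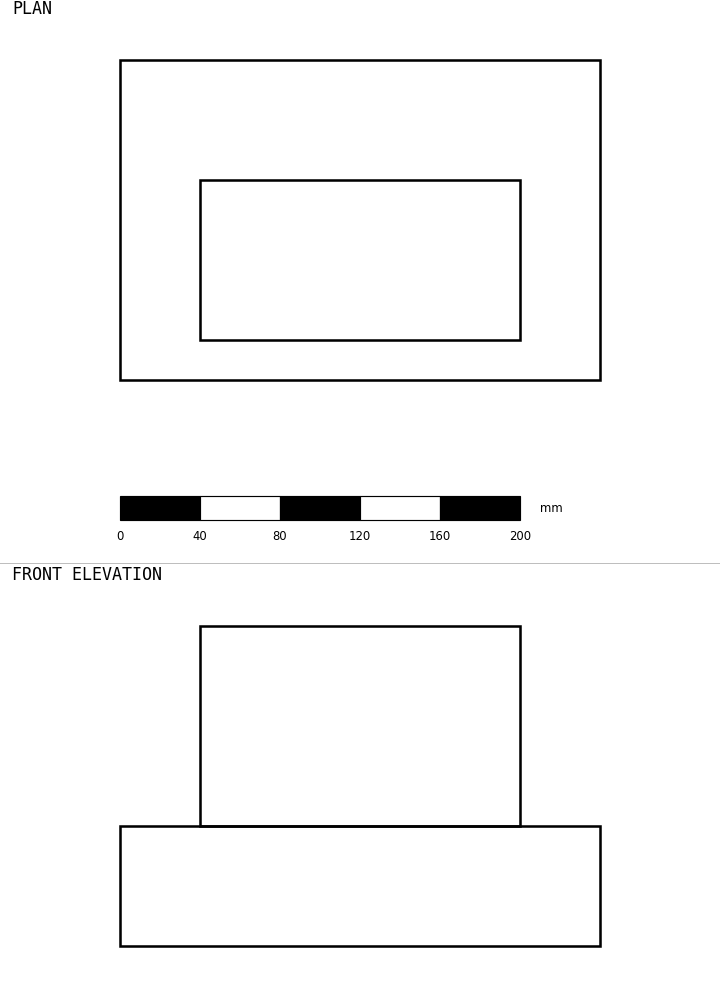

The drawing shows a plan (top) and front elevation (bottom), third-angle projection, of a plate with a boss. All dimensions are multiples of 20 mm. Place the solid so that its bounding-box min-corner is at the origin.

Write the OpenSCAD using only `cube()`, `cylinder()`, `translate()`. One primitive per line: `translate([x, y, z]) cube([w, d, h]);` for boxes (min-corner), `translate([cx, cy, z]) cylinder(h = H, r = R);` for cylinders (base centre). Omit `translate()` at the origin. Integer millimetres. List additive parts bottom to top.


cube([240, 160, 60]);
translate([40, 20, 60]) cube([160, 80, 100]);


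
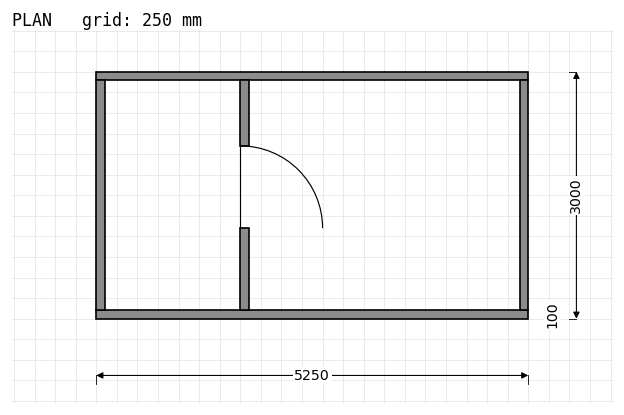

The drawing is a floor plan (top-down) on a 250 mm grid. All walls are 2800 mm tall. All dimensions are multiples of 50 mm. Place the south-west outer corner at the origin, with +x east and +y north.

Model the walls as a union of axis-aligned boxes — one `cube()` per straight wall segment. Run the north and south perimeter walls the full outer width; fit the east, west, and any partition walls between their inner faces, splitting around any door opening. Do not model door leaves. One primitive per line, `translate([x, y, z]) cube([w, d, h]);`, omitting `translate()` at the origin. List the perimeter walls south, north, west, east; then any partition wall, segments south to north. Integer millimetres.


cube([5250, 100, 2800]);
translate([0, 2900, 0]) cube([5250, 100, 2800]);
translate([0, 100, 0]) cube([100, 2800, 2800]);
translate([5150, 100, 0]) cube([100, 2800, 2800]);
translate([1750, 100, 0]) cube([100, 1000, 2800]);
translate([1750, 2100, 0]) cube([100, 800, 2800]);


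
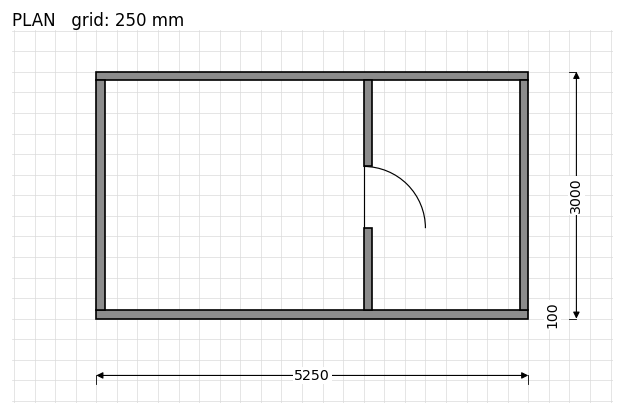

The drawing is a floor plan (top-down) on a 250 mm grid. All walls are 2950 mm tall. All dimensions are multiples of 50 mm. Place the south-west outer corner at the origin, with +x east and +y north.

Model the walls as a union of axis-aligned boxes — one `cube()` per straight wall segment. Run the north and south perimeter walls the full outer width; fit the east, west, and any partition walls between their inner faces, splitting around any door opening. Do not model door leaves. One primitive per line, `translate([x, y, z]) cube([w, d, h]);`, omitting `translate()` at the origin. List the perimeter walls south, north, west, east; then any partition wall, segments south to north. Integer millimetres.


cube([5250, 100, 2950]);
translate([0, 2900, 0]) cube([5250, 100, 2950]);
translate([0, 100, 0]) cube([100, 2800, 2950]);
translate([5150, 100, 0]) cube([100, 2800, 2950]);
translate([3250, 100, 0]) cube([100, 1000, 2950]);
translate([3250, 1850, 0]) cube([100, 1050, 2950]);


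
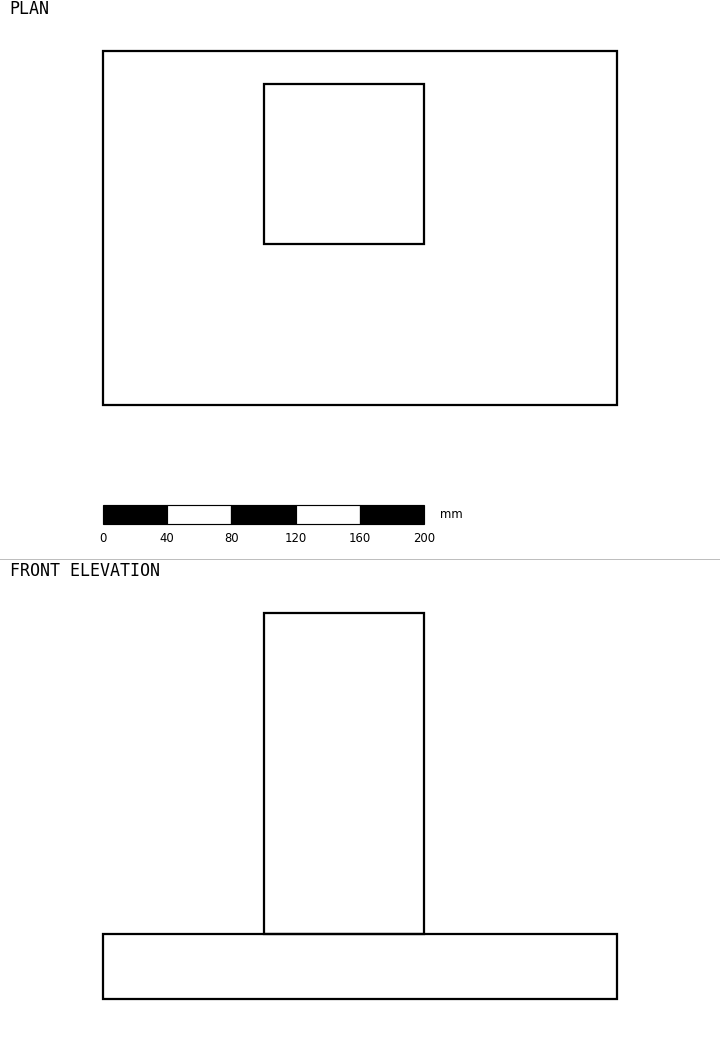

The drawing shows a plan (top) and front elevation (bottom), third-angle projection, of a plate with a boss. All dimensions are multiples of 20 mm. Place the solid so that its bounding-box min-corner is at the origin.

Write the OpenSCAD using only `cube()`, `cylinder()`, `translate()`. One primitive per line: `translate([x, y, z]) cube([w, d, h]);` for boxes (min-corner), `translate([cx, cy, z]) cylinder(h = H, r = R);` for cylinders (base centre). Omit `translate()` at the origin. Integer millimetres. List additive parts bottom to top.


cube([320, 220, 40]);
translate([100, 100, 40]) cube([100, 100, 200]);


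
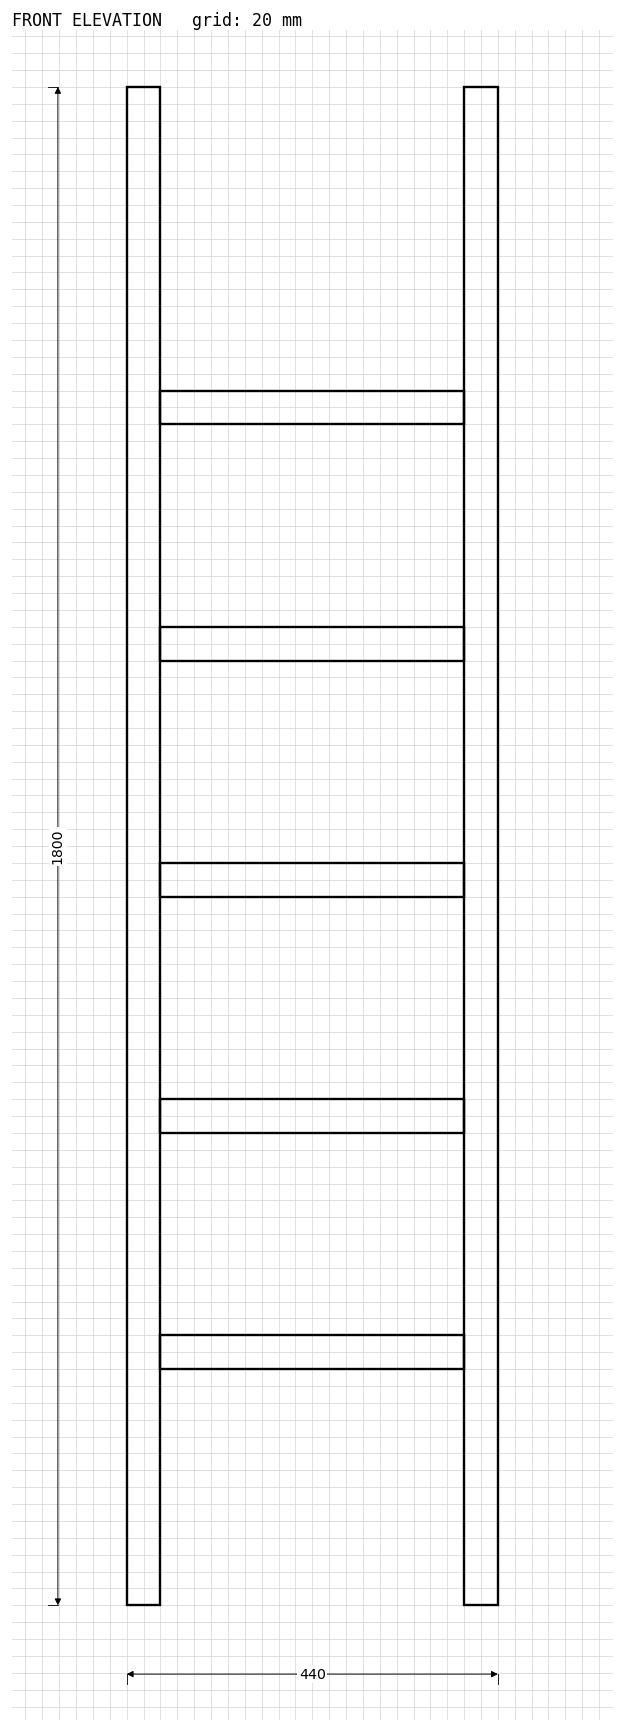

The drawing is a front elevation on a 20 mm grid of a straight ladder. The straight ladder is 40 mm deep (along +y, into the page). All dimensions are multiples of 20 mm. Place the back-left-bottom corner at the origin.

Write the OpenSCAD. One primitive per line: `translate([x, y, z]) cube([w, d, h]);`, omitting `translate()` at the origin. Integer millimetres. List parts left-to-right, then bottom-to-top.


cube([40, 40, 1800]);
translate([40, 0, 280]) cube([360, 40, 40]);
translate([40, 0, 560]) cube([360, 40, 40]);
translate([40, 0, 840]) cube([360, 40, 40]);
translate([40, 0, 1120]) cube([360, 40, 40]);
translate([40, 0, 1400]) cube([360, 40, 40]);
translate([400, 0, 0]) cube([40, 40, 1800]);
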